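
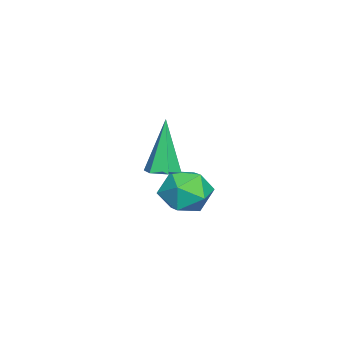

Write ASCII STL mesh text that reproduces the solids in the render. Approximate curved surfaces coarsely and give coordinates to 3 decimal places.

solid 
facet normal 0.080 0.925 0.371
outer loop
vertex -0.595 -3.018 -1.001
vertex -0.158 -3.415 -0.106
vertex 0.468 -3.138 -0.931
endloop
endfacet
facet normal 0.128 0.931 -0.341
outer loop
vertex -0.595 -3.018 -1.001
vertex 0.468 -3.138 -0.931
vertex -0.043 -3.4 -1.837
endloop
endfacet
facet normal -0.470 0.644 -0.604
outer loop
vertex -0.595 -3.018 -1.001
vertex -0.043 -3.4 -1.837
vertex -0.985 -3.838 -1.571
endloop
endfacet
facet normal -0.886 0.460 -0.055
outer loop
vertex -0.595 -3.018 -1.001
vertex -0.985 -3.838 -1.571
vertex -1.056 -3.847 -0.501
endloop
endfacet
facet normal -0.546 0.634 0.548
outer loop
vertex -0.595 -3.018 -1.001
vertex -1.056 -3.847 -0.501
vertex -0.158 -3.415 -0.106
endloop
endfacet
facet normal 0.675 0.514 -0.529
outer loop
vertex -0.043 -3.4 -1.837
vertex 0.468 -3.138 -0.931
vertex 0.736 -4.033 -1.459
endloop
endfacet
facet normal 0.598 0.504 0.623
outer loop
vertex 0.468 -3.138 -0.931
vertex -0.158 -3.415 -0.106
vertex 0.665 -4.042 -0.389
endloop
endfacet
facet normal -0.415 0.032 0.909
outer loop
vertex -0.158 -3.415 -0.106
vertex -1.056 -3.847 -0.501
vertex -0.277 -4.48 -0.123
endloop
endfacet
facet normal -0.966 -0.250 -0.066
outer loop
vertex -1.056 -3.847 -0.501
vertex -0.985 -3.838 -1.571
vertex -0.788 -4.742 -1.029
endloop
endfacet
facet normal -0.292 0.048 -0.955
outer loop
vertex -0.985 -3.838 -1.571
vertex -0.043 -3.4 -1.837
vertex -0.162 -4.465 -1.854
endloop
endfacet
facet normal 0.886 -0.460 0.055
outer loop
vertex 0.275 -4.862 -0.959
vertex 0.736 -4.033 -1.459
vertex 0.665 -4.042 -0.389
endloop
endfacet
facet normal 0.470 -0.644 0.604
outer loop
vertex 0.275 -4.862 -0.959
vertex 0.665 -4.042 -0.389
vertex -0.277 -4.48 -0.123
endloop
endfacet
facet normal -0.128 -0.931 0.341
outer loop
vertex 0.275 -4.862 -0.959
vertex -0.277 -4.48 -0.123
vertex -0.788 -4.742 -1.029
endloop
endfacet
facet normal -0.080 -0.925 -0.371
outer loop
vertex 0.275 -4.862 -0.959
vertex -0.788 -4.742 -1.029
vertex -0.162 -4.465 -1.854
endloop
endfacet
facet normal 0.546 -0.634 -0.548
outer loop
vertex 0.275 -4.862 -0.959
vertex -0.162 -4.465 -1.854
vertex 0.736 -4.033 -1.459
endloop
endfacet
facet normal 0.966 0.250 0.066
outer loop
vertex 0.665 -4.042 -0.389
vertex 0.736 -4.033 -1.459
vertex 0.468 -3.138 -0.931
endloop
endfacet
facet normal 0.292 -0.048 0.955
outer loop
vertex -0.277 -4.48 -0.123
vertex 0.665 -4.042 -0.389
vertex -0.158 -3.415 -0.106
endloop
endfacet
facet normal -0.675 -0.514 0.529
outer loop
vertex -0.788 -4.742 -1.029
vertex -0.277 -4.48 -0.123
vertex -1.056 -3.847 -0.501
endloop
endfacet
facet normal -0.598 -0.504 -0.623
outer loop
vertex -0.162 -4.465 -1.854
vertex -0.788 -4.742 -1.029
vertex -0.985 -3.838 -1.571
endloop
endfacet
facet normal 0.415 -0.032 -0.909
outer loop
vertex 0.736 -4.033 -1.459
vertex -0.162 -4.465 -1.854
vertex -0.043 -3.4 -1.837
endloop
endfacet
facet normal 0.291 0.019 -0.956
outer loop
vertex 3.667 -3.642 1.814
vertex 3.159 -3.959 1.653
vertex 3.148 -3.339 1.662
endloop
endfacet
facet normal 0.380 0.842 0.382
outer loop
vertex 3.667 -3.642 1.814
vertex 3.148 -3.339 1.662
vertex 2.521 -4.001 3.747
endloop
endfacet
facet normal 0.293 0.019 -0.956
outer loop
vertex 3.148 -3.339 1.662
vertex 3.159 -3.959 1.653
vertex 2.64 -3.657 1.5
endloop
endfacet
facet normal -0.550 0.829 0.098
outer loop
vertex 3.148 -3.339 1.662
vertex 2.64 -3.657 1.5
vertex 2.521 -4.001 3.747
endloop
endfacet
facet normal 0.292 0.018 -0.956
outer loop
vertex 2.64 -3.657 1.5
vertex 3.159 -3.959 1.653
vertex 2.652 -4.277 1.492
endloop
endfacet
facet normal -0.998 -0.019 -0.056
outer loop
vertex 2.64 -3.657 1.5
vertex 2.652 -4.277 1.492
vertex 2.521 -4.001 3.747
endloop
endfacet
facet normal 0.291 0.020 -0.956
outer loop
vertex 2.652 -4.277 1.492
vertex 3.159 -3.959 1.653
vertex 3.171 -4.579 1.644
endloop
endfacet
facet normal -0.518 -0.852 0.074
outer loop
vertex 2.652 -4.277 1.492
vertex 3.171 -4.579 1.644
vertex 2.521 -4.001 3.747
endloop
endfacet
facet normal 0.291 0.020 -0.957
outer loop
vertex 3.171 -4.579 1.644
vertex 3.159 -3.959 1.653
vertex 3.679 -4.261 1.805
endloop
endfacet
facet normal 0.411 -0.838 0.358
outer loop
vertex 3.171 -4.579 1.644
vertex 3.679 -4.261 1.805
vertex 2.521 -4.001 3.747
endloop
endfacet
facet normal 0.291 0.020 -0.957
outer loop
vertex 3.679 -4.261 1.805
vertex 3.159 -3.959 1.653
vertex 3.667 -3.642 1.814
endloop
endfacet
facet normal 0.859 0.009 0.511
outer loop
vertex 3.679 -4.261 1.805
vertex 3.667 -3.642 1.814
vertex 2.521 -4.001 3.747
endloop
endfacet

endsolid


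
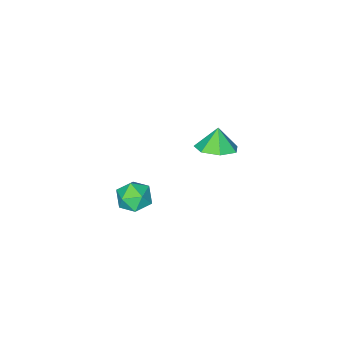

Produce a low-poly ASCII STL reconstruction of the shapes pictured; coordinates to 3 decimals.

solid 
facet normal -0.498 0.765 0.409
outer loop
vertex 3.409 2.962 -0.738
vertex 3.113 2.449 -0.14
vertex 3.838 2.858 -0.022
endloop
endfacet
facet normal 0.097 0.992 0.086
outer loop
vertex 3.409 2.962 -0.738
vertex 3.838 2.858 -0.022
vertex 4.246 2.882 -0.757
endloop
endfacet
facet normal 0.063 0.798 -0.600
outer loop
vertex 3.409 2.962 -0.738
vertex 4.246 2.882 -0.757
vertex 3.773 2.488 -1.33
endloop
endfacet
facet normal -0.553 0.450 -0.701
outer loop
vertex 3.409 2.962 -0.738
vertex 3.773 2.488 -1.33
vertex 3.072 2.22 -0.949
endloop
endfacet
facet normal -0.900 0.430 -0.076
outer loop
vertex 3.409 2.962 -0.738
vertex 3.072 2.22 -0.949
vertex 3.113 2.449 -0.14
endloop
endfacet
facet normal 0.651 0.656 0.383
outer loop
vertex 4.246 2.882 -0.757
vertex 3.838 2.858 -0.022
vertex 4.468 2.32 -0.171
endloop
endfacet
facet normal -0.310 0.288 0.906
outer loop
vertex 3.838 2.858 -0.022
vertex 3.113 2.449 -0.14
vertex 3.767 2.052 0.21
endloop
endfacet
facet normal -0.960 -0.254 0.120
outer loop
vertex 3.113 2.449 -0.14
vertex 3.072 2.22 -0.949
vertex 3.294 1.658 -0.363
endloop
endfacet
facet normal -0.399 -0.221 -0.890
outer loop
vertex 3.072 2.22 -0.949
vertex 3.773 2.488 -1.33
vertex 3.702 1.682 -1.098
endloop
endfacet
facet normal 0.596 0.341 -0.727
outer loop
vertex 3.773 2.488 -1.33
vertex 4.246 2.882 -0.757
vertex 4.427 2.091 -0.98
endloop
endfacet
facet normal 0.553 -0.450 0.701
outer loop
vertex 4.131 1.578 -0.382
vertex 4.468 2.32 -0.171
vertex 3.767 2.052 0.21
endloop
endfacet
facet normal -0.063 -0.798 0.600
outer loop
vertex 4.131 1.578 -0.382
vertex 3.767 2.052 0.21
vertex 3.294 1.658 -0.363
endloop
endfacet
facet normal -0.097 -0.992 -0.086
outer loop
vertex 4.131 1.578 -0.382
vertex 3.294 1.658 -0.363
vertex 3.702 1.682 -1.098
endloop
endfacet
facet normal 0.498 -0.765 -0.409
outer loop
vertex 4.131 1.578 -0.382
vertex 3.702 1.682 -1.098
vertex 4.427 2.091 -0.98
endloop
endfacet
facet normal 0.900 -0.430 0.076
outer loop
vertex 4.131 1.578 -0.382
vertex 4.427 2.091 -0.98
vertex 4.468 2.32 -0.171
endloop
endfacet
facet normal 0.399 0.221 0.890
outer loop
vertex 3.767 2.052 0.21
vertex 4.468 2.32 -0.171
vertex 3.838 2.858 -0.022
endloop
endfacet
facet normal -0.596 -0.341 0.727
outer loop
vertex 3.294 1.658 -0.363
vertex 3.767 2.052 0.21
vertex 3.113 2.449 -0.14
endloop
endfacet
facet normal -0.651 -0.656 -0.383
outer loop
vertex 3.702 1.682 -1.098
vertex 3.294 1.658 -0.363
vertex 3.072 2.22 -0.949
endloop
endfacet
facet normal 0.310 -0.288 -0.906
outer loop
vertex 4.427 2.091 -0.98
vertex 3.702 1.682 -1.098
vertex 3.773 2.488 -1.33
endloop
endfacet
facet normal 0.960 0.254 -0.120
outer loop
vertex 4.468 2.32 -0.171
vertex 4.427 2.091 -0.98
vertex 4.246 2.882 -0.757
endloop
endfacet
facet normal 0.332 0.264 -0.906
outer loop
vertex -1.2 2.105 -1.355
vertex -1.689 1.354 -1.753
vertex -1.998 2.271 -1.599
endloop
endfacet
facet normal -0.131 0.567 0.813
outer loop
vertex -1.2 2.105 -1.355
vertex -1.998 2.271 -1.599
vertex -2.051 1.066 -0.767
endloop
endfacet
facet normal 0.334 0.264 -0.905
outer loop
vertex -1.998 2.271 -1.599
vertex -1.689 1.354 -1.753
vertex -2.562 1.747 -1.96
endloop
endfacet
facet normal -0.730 0.410 0.547
outer loop
vertex -1.998 2.271 -1.599
vertex -2.562 1.747 -1.96
vertex -2.051 1.066 -0.767
endloop
endfacet
facet normal 0.333 0.264 -0.905
outer loop
vertex -2.562 1.747 -1.96
vertex -1.689 1.354 -1.753
vertex -2.469 0.927 -2.165
endloop
endfacet
facet normal -0.937 -0.181 0.298
outer loop
vertex -2.562 1.747 -1.96
vertex -2.469 0.927 -2.165
vertex -2.051 1.066 -0.767
endloop
endfacet
facet normal 0.333 0.265 -0.905
outer loop
vertex -2.469 0.927 -2.165
vertex -1.689 1.354 -1.753
vertex -1.788 0.429 -2.06
endloop
endfacet
facet normal -0.596 -0.762 0.254
outer loop
vertex -2.469 0.927 -2.165
vertex -1.788 0.429 -2.06
vertex -2.051 1.066 -0.767
endloop
endfacet
facet normal 0.332 0.265 -0.905
outer loop
vertex -1.788 0.429 -2.06
vertex -1.689 1.354 -1.753
vertex -1.032 0.627 -1.725
endloop
endfacet
facet normal 0.036 -0.894 0.447
outer loop
vertex -1.788 0.429 -2.06
vertex -1.032 0.627 -1.725
vertex -2.051 1.066 -0.767
endloop
endfacet
facet normal 0.332 0.265 -0.905
outer loop
vertex -1.032 0.627 -1.725
vertex -1.689 1.354 -1.753
vertex -0.771 1.373 -1.411
endloop
endfacet
facet normal 0.484 -0.478 0.733
outer loop
vertex -1.032 0.627 -1.725
vertex -0.771 1.373 -1.411
vertex -2.051 1.066 -0.767
endloop
endfacet
facet normal 0.332 0.264 -0.906
outer loop
vertex -0.771 1.373 -1.411
vertex -1.689 1.354 -1.753
vertex -1.2 2.105 -1.355
endloop
endfacet
facet normal 0.410 0.172 0.896
outer loop
vertex -0.771 1.373 -1.411
vertex -1.2 2.105 -1.355
vertex -2.051 1.066 -0.767
endloop
endfacet

endsolid


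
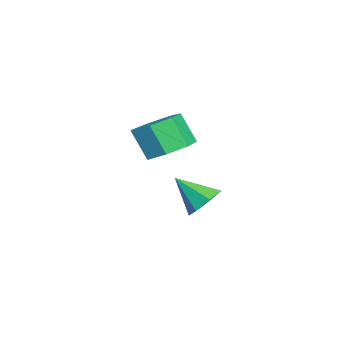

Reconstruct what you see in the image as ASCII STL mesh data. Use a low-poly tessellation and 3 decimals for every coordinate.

solid 
facet normal 0.285 0.432 -0.856
outer loop
vertex 2.048 1.564 2.837
vertex 1.014 1.653 2.538
vertex 1.617 2.356 3.093
endloop
endfacet
facet normal 0.841 0.316 0.439
outer loop
vertex 2.048 1.564 2.837
vertex 1.617 2.356 3.093
vertex 1.62 0.918 4.122
endloop
endfacet
facet normal 0.841 0.316 0.439
outer loop
vertex 1.62 0.918 4.122
vertex 1.617 2.356 3.093
vertex 1.189 1.71 4.377
endloop
endfacet
facet normal -0.285 -0.431 0.856
outer loop
vertex 1.62 0.918 4.122
vertex 1.189 1.71 4.377
vertex 0.586 1.007 3.822
endloop
endfacet
facet normal 0.286 0.431 -0.856
outer loop
vertex 1.617 2.356 3.093
vertex 1.014 1.653 2.538
vertex 0.732 2.619 2.93
endloop
endfacet
facet normal 0.165 0.858 0.487
outer loop
vertex 1.617 2.356 3.093
vertex 0.732 2.619 2.93
vertex 1.189 1.71 4.377
endloop
endfacet
facet normal 0.166 0.858 0.486
outer loop
vertex 1.189 1.71 4.377
vertex 0.732 2.619 2.93
vertex 0.305 1.973 4.215
endloop
endfacet
facet normal -0.285 -0.431 0.856
outer loop
vertex 1.189 1.71 4.377
vertex 0.305 1.973 4.215
vertex 0.586 1.007 3.822
endloop
endfacet
facet normal 0.286 0.431 -0.856
outer loop
vertex 0.732 2.619 2.93
vertex 1.014 1.653 2.538
vertex 0.06 2.155 2.472
endloop
endfacet
facet normal -0.635 0.754 0.168
outer loop
vertex 0.732 2.619 2.93
vertex 0.06 2.155 2.472
vertex 0.305 1.973 4.215
endloop
endfacet
facet normal -0.635 0.754 0.168
outer loop
vertex 0.305 1.973 4.215
vertex 0.06 2.155 2.472
vertex -0.368 1.508 3.757
endloop
endfacet
facet normal -0.285 -0.431 0.856
outer loop
vertex 0.305 1.973 4.215
vertex -0.368 1.508 3.757
vertex 0.586 1.007 3.822
endloop
endfacet
facet normal 0.285 0.430 -0.857
outer loop
vertex 0.06 2.155 2.472
vertex 1.014 1.653 2.538
vertex 0.105 1.312 2.064
endloop
endfacet
facet normal -0.957 0.083 -0.277
outer loop
vertex 0.06 2.155 2.472
vertex 0.105 1.312 2.064
vertex -0.368 1.508 3.757
endloop
endfacet
facet normal -0.957 0.082 -0.277
outer loop
vertex -0.368 1.508 3.757
vertex 0.105 1.312 2.064
vertex -0.322 0.666 3.348
endloop
endfacet
facet normal -0.285 -0.431 0.856
outer loop
vertex -0.368 1.508 3.757
vertex -0.322 0.666 3.348
vertex 0.586 1.007 3.822
endloop
endfacet
facet normal 0.285 0.431 -0.856
outer loop
vertex 0.105 1.312 2.064
vertex 1.014 1.653 2.538
vertex 0.835 0.727 2.012
endloop
endfacet
facet normal -0.559 -0.651 -0.513
outer loop
vertex 0.105 1.312 2.064
vertex 0.835 0.727 2.012
vertex -0.322 0.666 3.348
endloop
endfacet
facet normal -0.559 -0.650 -0.514
outer loop
vertex -0.322 0.666 3.348
vertex 0.835 0.727 2.012
vertex 0.407 0.08 3.296
endloop
endfacet
facet normal -0.285 -0.431 0.856
outer loop
vertex -0.322 0.666 3.348
vertex 0.407 0.08 3.296
vertex 0.586 1.007 3.822
endloop
endfacet
facet normal 0.285 0.431 -0.856
outer loop
vertex 0.835 0.727 2.012
vertex 1.014 1.653 2.538
vertex 1.7 0.839 2.356
endloop
endfacet
facet normal 0.260 -0.894 -0.364
outer loop
vertex 0.835 0.727 2.012
vertex 1.7 0.839 2.356
vertex 0.407 0.08 3.296
endloop
endfacet
facet normal 0.261 -0.894 -0.363
outer loop
vertex 0.407 0.08 3.296
vertex 1.7 0.839 2.356
vertex 1.272 0.192 3.641
endloop
endfacet
facet normal -0.286 -0.431 0.856
outer loop
vertex 0.407 0.08 3.296
vertex 1.272 0.192 3.641
vertex 0.586 1.007 3.822
endloop
endfacet
facet normal 0.285 0.431 -0.856
outer loop
vertex 1.7 0.839 2.356
vertex 1.014 1.653 2.538
vertex 2.048 1.564 2.837
endloop
endfacet
facet normal 0.884 -0.464 0.061
outer loop
vertex 1.7 0.839 2.356
vertex 2.048 1.564 2.837
vertex 1.272 0.192 3.641
endloop
endfacet
facet normal 0.884 -0.464 0.061
outer loop
vertex 1.272 0.192 3.641
vertex 2.048 1.564 2.837
vertex 1.62 0.918 4.122
endloop
endfacet
facet normal -0.285 -0.430 0.856
outer loop
vertex 1.272 0.192 3.641
vertex 1.62 0.918 4.122
vertex 0.586 1.007 3.822
endloop
endfacet
facet normal 0.239 0.720 -0.651
outer loop
vertex -0.454 2.533 -1.459
vertex -1.323 2.863 -1.413
vertex -0.588 3.091 -0.891
endloop
endfacet
facet normal 0.757 -0.368 0.540
outer loop
vertex -0.454 2.533 -1.459
vertex -0.588 3.091 -0.891
vertex -1.737 1.617 -0.287
endloop
endfacet
facet normal 0.239 0.720 -0.651
outer loop
vertex -0.588 3.091 -0.891
vertex -1.323 2.863 -1.413
vertex -1.275 3.477 -0.716
endloop
endfacet
facet normal 0.317 0.138 0.939
outer loop
vertex -0.588 3.091 -0.891
vertex -1.275 3.477 -0.716
vertex -1.737 1.617 -0.287
endloop
endfacet
facet normal 0.239 0.720 -0.651
outer loop
vertex -1.275 3.477 -0.716
vertex -1.323 2.863 -1.413
vertex -1.998 3.401 -1.066
endloop
endfacet
facet normal -0.441 0.304 0.844
outer loop
vertex -1.275 3.477 -0.716
vertex -1.998 3.401 -1.066
vertex -1.737 1.617 -0.287
endloop
endfacet
facet normal 0.240 0.721 -0.651
outer loop
vertex -1.998 3.401 -1.066
vertex -1.323 2.863 -1.413
vertex -2.213 2.92 -1.678
endloop
endfacet
facet normal -0.945 0.005 0.328
outer loop
vertex -1.998 3.401 -1.066
vertex -2.213 2.92 -1.678
vertex -1.737 1.617 -0.287
endloop
endfacet
facet normal 0.240 0.720 -0.651
outer loop
vertex -2.213 2.92 -1.678
vertex -1.323 2.863 -1.413
vertex -1.757 2.396 -2.09
endloop
endfacet
facet normal -0.815 -0.535 -0.222
outer loop
vertex -2.213 2.92 -1.678
vertex -1.757 2.396 -2.09
vertex -1.737 1.617 -0.287
endloop
endfacet
facet normal 0.240 0.720 -0.651
outer loop
vertex -1.757 2.396 -2.09
vertex -1.323 2.863 -1.413
vertex -0.975 2.224 -1.992
endloop
endfacet
facet normal -0.151 -0.908 -0.391
outer loop
vertex -1.757 2.396 -2.09
vertex -0.975 2.224 -1.992
vertex -1.737 1.617 -0.287
endloop
endfacet
facet normal 0.239 0.720 -0.651
outer loop
vertex -0.975 2.224 -1.992
vertex -1.323 2.863 -1.413
vertex -0.454 2.533 -1.459
endloop
endfacet
facet normal 0.548 -0.835 -0.052
outer loop
vertex -0.975 2.224 -1.992
vertex -0.454 2.533 -1.459
vertex -1.737 1.617 -0.287
endloop
endfacet

endsolid


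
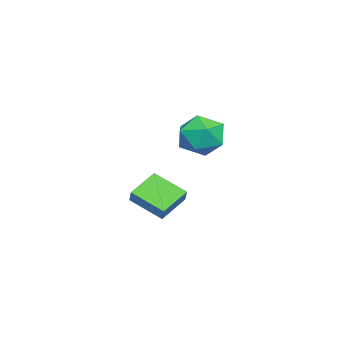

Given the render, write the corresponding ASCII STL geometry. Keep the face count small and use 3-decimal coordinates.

solid 
facet normal -0.632 -0.243 -0.736
outer loop
vertex -2.335 -3.352 -2.86
vertex -1.98 -1.908 -3.641
vertex -1.223 -4.021 -3.593
endloop
endfacet
facet normal -0.211 -0.860 0.464
outer loop
vertex -0.68 -3.812 -2.959
vertex -2.335 -3.352 -2.86
vertex -1.223 -4.021 -3.593
endloop
endfacet
facet normal -0.631 -0.243 -0.737
outer loop
vertex -1.223 -4.021 -3.593
vertex -1.98 -1.908 -3.641
vertex -0.868 -2.576 -4.373
endloop
endfacet
facet normal 0.746 -0.449 -0.491
outer loop
vertex -0.868 -2.576 -4.373
vertex -0.68 -3.812 -2.959
vertex -1.223 -4.021 -3.593
endloop
endfacet
facet normal -0.746 0.449 0.491
outer loop
vertex -2.335 -3.352 -2.86
vertex -1.437 -1.699 -3.007
vertex -1.98 -1.908 -3.641
endloop
endfacet
facet normal -0.211 -0.860 0.464
outer loop
vertex -1.792 -3.144 -2.227
vertex -2.335 -3.352 -2.86
vertex -0.68 -3.812 -2.959
endloop
endfacet
facet normal -0.746 0.449 0.492
outer loop
vertex -1.792 -3.144 -2.227
vertex -1.437 -1.699 -3.007
vertex -2.335 -3.352 -2.86
endloop
endfacet
facet normal 0.211 0.860 -0.464
outer loop
vertex -1.98 -1.908 -3.641
vertex -1.437 -1.699 -3.007
vertex -0.868 -2.576 -4.373
endloop
endfacet
facet normal 0.746 -0.449 -0.492
outer loop
vertex -0.325 -2.368 -3.74
vertex -0.68 -3.812 -2.959
vertex -0.868 -2.576 -4.373
endloop
endfacet
facet normal 0.212 0.860 -0.464
outer loop
vertex -0.868 -2.576 -4.373
vertex -1.437 -1.699 -3.007
vertex -0.325 -2.368 -3.74
endloop
endfacet
facet normal 0.631 0.243 0.737
outer loop
vertex -0.325 -2.368 -3.74
vertex -1.792 -3.144 -2.227
vertex -0.68 -3.812 -2.959
endloop
endfacet
facet normal 0.631 0.242 0.737
outer loop
vertex -1.437 -1.699 -3.007
vertex -1.792 -3.144 -2.227
vertex -0.325 -2.368 -3.74
endloop
endfacet
facet normal 0.175 0.413 0.894
outer loop
vertex 1.316 0.378 1.736
vertex 1.487 -0.595 2.152
vertex 2.303 -0.039 1.735
endloop
endfacet
facet normal 0.362 0.857 0.368
outer loop
vertex 1.316 0.378 1.736
vertex 2.303 -0.039 1.735
vertex 1.942 0.484 0.872
endloop
endfacet
facet normal -0.215 0.976 -0.036
outer loop
vertex 1.316 0.378 1.736
vertex 1.942 0.484 0.872
vertex 0.902 0.251 0.755
endloop
endfacet
facet normal -0.758 0.606 0.241
outer loop
vertex 1.316 0.378 1.736
vertex 0.902 0.251 0.755
vertex 0.62 -0.416 1.546
endloop
endfacet
facet normal -0.517 0.258 0.816
outer loop
vertex 1.316 0.378 1.736
vertex 0.62 -0.416 1.546
vertex 1.487 -0.595 2.152
endloop
endfacet
facet normal 0.849 0.527 -0.036
outer loop
vertex 1.942 0.484 0.872
vertex 2.303 -0.039 1.735
vertex 2.5 -0.424 0.754
endloop
endfacet
facet normal 0.547 -0.191 0.815
outer loop
vertex 2.303 -0.039 1.735
vertex 1.487 -0.595 2.152
vertex 2.218 -1.091 1.545
endloop
endfacet
facet normal -0.573 -0.442 0.690
outer loop
vertex 1.487 -0.595 2.152
vertex 0.62 -0.416 1.546
vertex 1.178 -1.324 1.428
endloop
endfacet
facet normal -0.963 0.121 -0.241
outer loop
vertex 0.62 -0.416 1.546
vertex 0.902 0.251 0.755
vertex 0.817 -0.801 0.565
endloop
endfacet
facet normal -0.084 0.720 -0.689
outer loop
vertex 0.902 0.251 0.755
vertex 1.942 0.484 0.872
vertex 1.633 -0.245 0.148
endloop
endfacet
facet normal 0.758 -0.606 -0.241
outer loop
vertex 1.804 -1.218 0.564
vertex 2.5 -0.424 0.754
vertex 2.218 -1.091 1.545
endloop
endfacet
facet normal 0.215 -0.976 0.036
outer loop
vertex 1.804 -1.218 0.564
vertex 2.218 -1.091 1.545
vertex 1.178 -1.324 1.428
endloop
endfacet
facet normal -0.362 -0.857 -0.368
outer loop
vertex 1.804 -1.218 0.564
vertex 1.178 -1.324 1.428
vertex 0.817 -0.801 0.565
endloop
endfacet
facet normal -0.175 -0.413 -0.894
outer loop
vertex 1.804 -1.218 0.564
vertex 0.817 -0.801 0.565
vertex 1.633 -0.245 0.148
endloop
endfacet
facet normal 0.517 -0.258 -0.816
outer loop
vertex 1.804 -1.218 0.564
vertex 1.633 -0.245 0.148
vertex 2.5 -0.424 0.754
endloop
endfacet
facet normal 0.963 -0.121 0.241
outer loop
vertex 2.218 -1.091 1.545
vertex 2.5 -0.424 0.754
vertex 2.303 -0.039 1.735
endloop
endfacet
facet normal 0.084 -0.720 0.689
outer loop
vertex 1.178 -1.324 1.428
vertex 2.218 -1.091 1.545
vertex 1.487 -0.595 2.152
endloop
endfacet
facet normal -0.849 -0.527 0.036
outer loop
vertex 0.817 -0.801 0.565
vertex 1.178 -1.324 1.428
vertex 0.62 -0.416 1.546
endloop
endfacet
facet normal -0.547 0.191 -0.815
outer loop
vertex 1.633 -0.245 0.148
vertex 0.817 -0.801 0.565
vertex 0.902 0.251 0.755
endloop
endfacet
facet normal 0.573 0.442 -0.690
outer loop
vertex 2.5 -0.424 0.754
vertex 1.633 -0.245 0.148
vertex 1.942 0.484 0.872
endloop
endfacet

endsolid


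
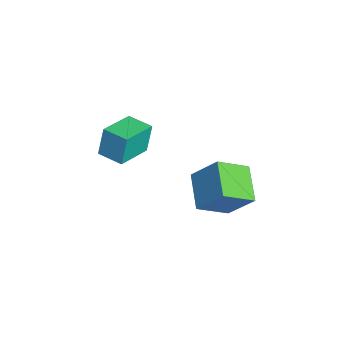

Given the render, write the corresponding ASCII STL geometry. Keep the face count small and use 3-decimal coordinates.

solid 
facet normal -0.911 0.087 0.404
outer loop
vertex 2.592 1.508 0.038
vertex 2.334 2.944 -0.854
vertex 1.907 0.554 -1.299
endloop
endfacet
facet normal 0.151 -0.840 0.522
outer loop
vertex 3.546 0.396 -2.026
vertex 2.592 1.508 0.038
vertex 1.907 0.554 -1.299
endloop
endfacet
facet normal -0.911 0.087 0.404
outer loop
vertex 1.907 0.554 -1.299
vertex 2.334 2.944 -0.854
vertex 1.649 1.99 -2.191
endloop
endfacet
facet normal -0.385 -0.536 -0.751
outer loop
vertex 1.649 1.99 -2.191
vertex 3.546 0.396 -2.026
vertex 1.907 0.554 -1.299
endloop
endfacet
facet normal 0.385 0.536 0.751
outer loop
vertex 2.592 1.508 0.038
vertex 3.973 2.786 -1.581
vertex 2.334 2.944 -0.854
endloop
endfacet
facet normal 0.151 -0.840 0.522
outer loop
vertex 4.231 1.35 -0.689
vertex 2.592 1.508 0.038
vertex 3.546 0.396 -2.026
endloop
endfacet
facet normal 0.385 0.536 0.751
outer loop
vertex 4.231 1.35 -0.689
vertex 3.973 2.786 -1.581
vertex 2.592 1.508 0.038
endloop
endfacet
facet normal -0.151 0.840 -0.522
outer loop
vertex 2.334 2.944 -0.854
vertex 3.973 2.786 -1.581
vertex 1.649 1.99 -2.191
endloop
endfacet
facet normal -0.385 -0.536 -0.751
outer loop
vertex 3.288 1.832 -2.918
vertex 3.546 0.396 -2.026
vertex 1.649 1.99 -2.191
endloop
endfacet
facet normal -0.151 0.840 -0.522
outer loop
vertex 1.649 1.99 -2.191
vertex 3.973 2.786 -1.581
vertex 3.288 1.832 -2.918
endloop
endfacet
facet normal 0.911 -0.087 -0.404
outer loop
vertex 3.288 1.832 -2.918
vertex 4.231 1.35 -0.689
vertex 3.546 0.396 -2.026
endloop
endfacet
facet normal 0.911 -0.087 -0.404
outer loop
vertex 3.973 2.786 -1.581
vertex 4.231 1.35 -0.689
vertex 3.288 1.832 -2.918
endloop
endfacet
facet normal -0.647 0.727 -0.232
outer loop
vertex 2.261 -2.1 3.512
vertex 3.133 -1.337 3.47
vertex 2.435 -2.373 2.171
endloop
endfacet
facet normal -0.752 -0.658 0.036
outer loop
vertex 3.547 -3.623 2.57
vertex 2.261 -2.1 3.512
vertex 2.435 -2.373 2.171
endloop
endfacet
facet normal -0.646 0.727 -0.232
outer loop
vertex 2.435 -2.373 2.171
vertex 3.133 -1.337 3.47
vertex 3.308 -1.61 2.129
endloop
endfacet
facet normal 0.126 -0.198 -0.972
outer loop
vertex 3.308 -1.61 2.129
vertex 3.547 -3.623 2.57
vertex 2.435 -2.373 2.171
endloop
endfacet
facet normal -0.126 0.198 0.972
outer loop
vertex 2.261 -2.1 3.512
vertex 4.245 -2.587 3.869
vertex 3.133 -1.337 3.47
endloop
endfacet
facet normal -0.753 -0.658 0.036
outer loop
vertex 3.372 -3.35 3.911
vertex 2.261 -2.1 3.512
vertex 3.547 -3.623 2.57
endloop
endfacet
facet normal -0.126 0.198 0.972
outer loop
vertex 3.372 -3.35 3.911
vertex 4.245 -2.587 3.869
vertex 2.261 -2.1 3.512
endloop
endfacet
facet normal 0.752 0.658 -0.036
outer loop
vertex 3.133 -1.337 3.47
vertex 4.245 -2.587 3.869
vertex 3.308 -1.61 2.129
endloop
endfacet
facet normal 0.126 -0.198 -0.972
outer loop
vertex 4.419 -2.86 2.528
vertex 3.547 -3.623 2.57
vertex 3.308 -1.61 2.129
endloop
endfacet
facet normal 0.753 0.657 -0.036
outer loop
vertex 3.308 -1.61 2.129
vertex 4.245 -2.587 3.869
vertex 4.419 -2.86 2.528
endloop
endfacet
facet normal 0.647 -0.726 0.232
outer loop
vertex 4.419 -2.86 2.528
vertex 3.372 -3.35 3.911
vertex 3.547 -3.623 2.57
endloop
endfacet
facet normal 0.646 -0.727 0.232
outer loop
vertex 4.245 -2.587 3.869
vertex 3.372 -3.35 3.911
vertex 4.419 -2.86 2.528
endloop
endfacet

endsolid


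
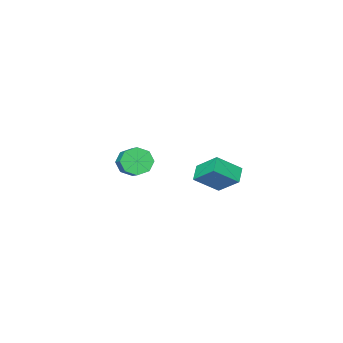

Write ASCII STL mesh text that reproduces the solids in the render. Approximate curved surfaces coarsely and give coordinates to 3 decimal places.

solid 
facet normal -0.677 -0.557 0.481
outer loop
vertex -0.246 3.778 1.572
vertex -1.622 4.475 0.445
vertex 0.057 2.301 0.288
endloop
endfacet
facet normal 0.721 -0.365 0.590
outer loop
vertex 0.862 2.965 -0.285
vertex -0.246 3.778 1.572
vertex 0.057 2.301 0.288
endloop
endfacet
facet normal -0.677 -0.557 0.481
outer loop
vertex 0.057 2.301 0.288
vertex -1.622 4.475 0.445
vertex -1.319 2.999 -0.839
endloop
endfacet
facet normal 0.153 -0.745 -0.649
outer loop
vertex -1.319 2.999 -0.839
vertex 0.862 2.965 -0.285
vertex 0.057 2.301 0.288
endloop
endfacet
facet normal -0.153 0.746 0.648
outer loop
vertex -0.246 3.778 1.572
vertex -0.817 5.139 -0.128
vertex -1.622 4.475 0.445
endloop
endfacet
facet normal 0.720 -0.365 0.590
outer loop
vertex 0.559 4.441 0.999
vertex -0.246 3.778 1.572
vertex 0.862 2.965 -0.285
endloop
endfacet
facet normal -0.153 0.746 0.648
outer loop
vertex 0.559 4.441 0.999
vertex -0.817 5.139 -0.128
vertex -0.246 3.778 1.572
endloop
endfacet
facet normal -0.721 0.365 -0.590
outer loop
vertex -1.622 4.475 0.445
vertex -0.817 5.139 -0.128
vertex -1.319 2.999 -0.839
endloop
endfacet
facet normal 0.153 -0.746 -0.648
outer loop
vertex -0.514 3.662 -1.412
vertex 0.862 2.965 -0.285
vertex -1.319 2.999 -0.839
endloop
endfacet
facet normal -0.720 0.365 -0.590
outer loop
vertex -1.319 2.999 -0.839
vertex -0.817 5.139 -0.128
vertex -0.514 3.662 -1.412
endloop
endfacet
facet normal 0.677 0.557 -0.481
outer loop
vertex -0.514 3.662 -1.412
vertex 0.559 4.441 0.999
vertex 0.862 2.965 -0.285
endloop
endfacet
facet normal 0.677 0.557 -0.481
outer loop
vertex -0.817 5.139 -0.128
vertex 0.559 4.441 0.999
vertex -0.514 3.662 -1.412
endloop
endfacet
facet normal -0.353 -0.781 -0.515
outer loop
vertex 0.698 -4.311 -2.912
vertex -0.218 -4.274 -2.341
vertex 0.128 -3.824 -3.26
endloop
endfacet
facet normal 0.632 0.206 -0.747
outer loop
vertex 0.698 -4.311 -2.912
vertex 0.128 -3.824 -3.26
vertex 1.234 -3.124 -2.13
endloop
endfacet
facet normal 0.632 0.206 -0.747
outer loop
vertex 1.234 -3.124 -2.13
vertex 0.128 -3.824 -3.26
vertex 0.664 -2.637 -2.478
endloop
endfacet
facet normal 0.353 0.781 0.515
outer loop
vertex 1.234 -3.124 -2.13
vertex 0.664 -2.637 -2.478
vertex 0.318 -3.086 -1.559
endloop
endfacet
facet normal -0.352 -0.781 -0.515
outer loop
vertex 0.128 -3.824 -3.26
vertex -0.218 -4.274 -2.341
vertex -0.645 -3.601 -3.07
endloop
endfacet
facet normal -0.041 0.562 -0.826
outer loop
vertex 0.128 -3.824 -3.26
vertex -0.645 -3.601 -3.07
vertex 0.664 -2.637 -2.478
endloop
endfacet
facet normal -0.041 0.563 -0.826
outer loop
vertex 0.664 -2.637 -2.478
vertex -0.645 -3.601 -3.07
vertex -0.108 -2.413 -2.287
endloop
endfacet
facet normal 0.354 0.781 0.515
outer loop
vertex 0.664 -2.637 -2.478
vertex -0.108 -2.413 -2.287
vertex 0.318 -3.086 -1.559
endloop
endfacet
facet normal -0.353 -0.781 -0.515
outer loop
vertex -0.645 -3.601 -3.07
vertex -0.218 -4.274 -2.341
vertex -1.168 -3.771 -2.453
endloop
endfacet
facet normal -0.689 0.589 -0.422
outer loop
vertex -0.645 -3.601 -3.07
vertex -1.168 -3.771 -2.453
vertex -0.108 -2.413 -2.287
endloop
endfacet
facet normal -0.689 0.590 -0.421
outer loop
vertex -0.108 -2.413 -2.287
vertex -1.168 -3.771 -2.453
vertex -0.631 -2.584 -1.67
endloop
endfacet
facet normal 0.353 0.781 0.515
outer loop
vertex -0.108 -2.413 -2.287
vertex -0.631 -2.584 -1.67
vertex 0.318 -3.086 -1.559
endloop
endfacet
facet normal -0.353 -0.781 -0.514
outer loop
vertex -1.168 -3.771 -2.453
vertex -0.218 -4.274 -2.341
vertex -1.134 -4.236 -1.77
endloop
endfacet
facet normal -0.935 0.271 0.231
outer loop
vertex -1.168 -3.771 -2.453
vertex -1.134 -4.236 -1.77
vertex -0.631 -2.584 -1.67
endloop
endfacet
facet normal -0.935 0.271 0.230
outer loop
vertex -0.631 -2.584 -1.67
vertex -1.134 -4.236 -1.77
vertex -0.598 -3.049 -0.988
endloop
endfacet
facet normal 0.353 0.781 0.515
outer loop
vertex -0.631 -2.584 -1.67
vertex -0.598 -3.049 -0.988
vertex 0.318 -3.086 -1.559
endloop
endfacet
facet normal -0.353 -0.781 -0.515
outer loop
vertex -1.134 -4.236 -1.77
vertex -0.218 -4.274 -2.341
vertex -0.564 -4.723 -1.422
endloop
endfacet
facet normal -0.632 -0.206 0.747
outer loop
vertex -1.134 -4.236 -1.77
vertex -0.564 -4.723 -1.422
vertex -0.598 -3.049 -0.988
endloop
endfacet
facet normal -0.632 -0.206 0.747
outer loop
vertex -0.598 -3.049 -0.988
vertex -0.564 -4.723 -1.422
vertex -0.028 -3.536 -0.64
endloop
endfacet
facet normal 0.353 0.781 0.515
outer loop
vertex -0.598 -3.049 -0.988
vertex -0.028 -3.536 -0.64
vertex 0.318 -3.086 -1.559
endloop
endfacet
facet normal -0.354 -0.781 -0.515
outer loop
vertex -0.564 -4.723 -1.422
vertex -0.218 -4.274 -2.341
vertex 0.208 -4.947 -1.613
endloop
endfacet
facet normal 0.041 -0.563 0.826
outer loop
vertex -0.564 -4.723 -1.422
vertex 0.208 -4.947 -1.613
vertex -0.028 -3.536 -0.64
endloop
endfacet
facet normal 0.041 -0.563 0.826
outer loop
vertex -0.028 -3.536 -0.64
vertex 0.208 -4.947 -1.613
vertex 0.745 -3.759 -0.83
endloop
endfacet
facet normal 0.352 0.781 0.515
outer loop
vertex -0.028 -3.536 -0.64
vertex 0.745 -3.759 -0.83
vertex 0.318 -3.086 -1.559
endloop
endfacet
facet normal -0.353 -0.781 -0.515
outer loop
vertex 0.208 -4.947 -1.613
vertex -0.218 -4.274 -2.341
vertex 0.731 -4.776 -2.23
endloop
endfacet
facet normal 0.690 -0.589 0.421
outer loop
vertex 0.208 -4.947 -1.613
vertex 0.731 -4.776 -2.23
vertex 0.745 -3.759 -0.83
endloop
endfacet
facet normal 0.689 -0.590 0.421
outer loop
vertex 0.745 -3.759 -0.83
vertex 0.731 -4.776 -2.23
vertex 1.268 -3.589 -1.447
endloop
endfacet
facet normal 0.353 0.781 0.515
outer loop
vertex 0.745 -3.759 -0.83
vertex 1.268 -3.589 -1.447
vertex 0.318 -3.086 -1.559
endloop
endfacet
facet normal -0.353 -0.781 -0.515
outer loop
vertex 0.731 -4.776 -2.23
vertex -0.218 -4.274 -2.341
vertex 0.698 -4.311 -2.912
endloop
endfacet
facet normal 0.935 -0.271 -0.230
outer loop
vertex 0.731 -4.776 -2.23
vertex 0.698 -4.311 -2.912
vertex 1.268 -3.589 -1.447
endloop
endfacet
facet normal 0.935 -0.270 -0.231
outer loop
vertex 1.268 -3.589 -1.447
vertex 0.698 -4.311 -2.912
vertex 1.234 -3.124 -2.13
endloop
endfacet
facet normal 0.353 0.781 0.514
outer loop
vertex 1.268 -3.589 -1.447
vertex 1.234 -3.124 -2.13
vertex 0.318 -3.086 -1.559
endloop
endfacet

endsolid


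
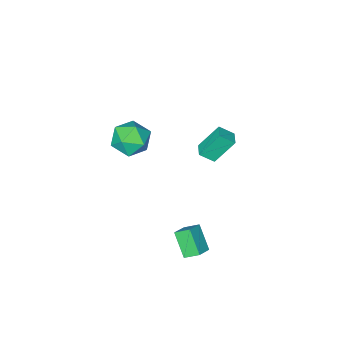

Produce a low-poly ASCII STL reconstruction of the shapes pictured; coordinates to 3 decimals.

solid 
facet normal -0.847 -0.302 -0.437
outer loop
vertex -1.577 1.777 -2.519
vertex -1.366 2.929 -3.723
vertex -1.04 1.088 -3.084
endloop
endfacet
facet normal -0.125 -0.686 0.717
outer loop
vertex -0.134 1.411 -2.617
vertex -1.577 1.777 -2.519
vertex -1.04 1.088 -3.084
endloop
endfacet
facet normal -0.848 -0.302 -0.436
outer loop
vertex -1.04 1.088 -3.084
vertex -1.366 2.929 -3.723
vertex -0.83 2.24 -4.288
endloop
endfacet
facet normal 0.516 -0.662 -0.543
outer loop
vertex -0.83 2.24 -4.288
vertex -0.134 1.411 -2.617
vertex -1.04 1.088 -3.084
endloop
endfacet
facet normal -0.516 0.662 0.543
outer loop
vertex -1.577 1.777 -2.519
vertex -0.46 3.252 -3.256
vertex -1.366 2.929 -3.723
endloop
endfacet
facet normal -0.125 -0.686 0.717
outer loop
vertex -0.67 2.1 -2.052
vertex -1.577 1.777 -2.519
vertex -0.134 1.411 -2.617
endloop
endfacet
facet normal -0.516 0.662 0.544
outer loop
vertex -0.67 2.1 -2.052
vertex -0.46 3.252 -3.256
vertex -1.577 1.777 -2.519
endloop
endfacet
facet normal 0.125 0.686 -0.717
outer loop
vertex -1.366 2.929 -3.723
vertex -0.46 3.252 -3.256
vertex -0.83 2.24 -4.288
endloop
endfacet
facet normal 0.516 -0.662 -0.543
outer loop
vertex 0.077 2.563 -3.821
vertex -0.134 1.411 -2.617
vertex -0.83 2.24 -4.288
endloop
endfacet
facet normal 0.125 0.686 -0.717
outer loop
vertex -0.83 2.24 -4.288
vertex -0.46 3.252 -3.256
vertex 0.077 2.563 -3.821
endloop
endfacet
facet normal 0.848 0.301 0.437
outer loop
vertex 0.077 2.563 -3.821
vertex -0.67 2.1 -2.052
vertex -0.134 1.411 -2.617
endloop
endfacet
facet normal 0.847 0.302 0.437
outer loop
vertex -0.46 3.252 -3.256
vertex -0.67 2.1 -2.052
vertex 0.077 2.563 -3.821
endloop
endfacet
facet normal -0.470 0.610 0.639
outer loop
vertex -2.167 -3.446 1.318
vertex -1.269 -3.656 2.179
vertex -1.147 -2.704 1.36
endloop
endfacet
facet normal -0.587 0.809 -0.037
outer loop
vertex -2.167 -3.446 1.318
vertex -1.147 -2.704 1.36
vertex -1.604 -3.086 0.248
endloop
endfacet
facet normal -0.888 0.261 -0.379
outer loop
vertex -2.167 -3.446 1.318
vertex -1.604 -3.086 0.248
vertex -2.009 -4.274 0.379
endloop
endfacet
facet normal -0.957 -0.278 0.085
outer loop
vertex -2.167 -3.446 1.318
vertex -2.009 -4.274 0.379
vertex -1.801 -4.626 1.573
endloop
endfacet
facet normal -0.698 -0.062 0.713
outer loop
vertex -2.167 -3.446 1.318
vertex -1.801 -4.626 1.573
vertex -1.269 -3.656 2.179
endloop
endfacet
facet normal 0.045 0.939 -0.341
outer loop
vertex -1.604 -3.086 0.248
vertex -1.147 -2.704 1.36
vertex -0.359 -3.074 0.447
endloop
endfacet
facet normal 0.235 0.616 0.752
outer loop
vertex -1.147 -2.704 1.36
vertex -1.269 -3.656 2.179
vertex -0.151 -3.426 1.641
endloop
endfacet
facet normal -0.135 -0.471 0.872
outer loop
vertex -1.269 -3.656 2.179
vertex -1.801 -4.626 1.573
vertex -0.556 -4.614 1.772
endloop
endfacet
facet normal -0.553 -0.820 -0.145
outer loop
vertex -1.801 -4.626 1.573
vertex -2.009 -4.274 0.379
vertex -1.013 -4.996 0.66
endloop
endfacet
facet normal -0.442 0.052 -0.896
outer loop
vertex -2.009 -4.274 0.379
vertex -1.604 -3.086 0.248
vertex -0.891 -4.044 -0.159
endloop
endfacet
facet normal 0.957 0.278 -0.085
outer loop
vertex 0.007 -4.254 0.702
vertex -0.359 -3.074 0.447
vertex -0.151 -3.426 1.641
endloop
endfacet
facet normal 0.888 -0.261 0.379
outer loop
vertex 0.007 -4.254 0.702
vertex -0.151 -3.426 1.641
vertex -0.556 -4.614 1.772
endloop
endfacet
facet normal 0.587 -0.809 0.037
outer loop
vertex 0.007 -4.254 0.702
vertex -0.556 -4.614 1.772
vertex -1.013 -4.996 0.66
endloop
endfacet
facet normal 0.470 -0.610 -0.639
outer loop
vertex 0.007 -4.254 0.702
vertex -1.013 -4.996 0.66
vertex -0.891 -4.044 -0.159
endloop
endfacet
facet normal 0.698 0.062 -0.713
outer loop
vertex 0.007 -4.254 0.702
vertex -0.891 -4.044 -0.159
vertex -0.359 -3.074 0.447
endloop
endfacet
facet normal 0.553 0.820 0.145
outer loop
vertex -0.151 -3.426 1.641
vertex -0.359 -3.074 0.447
vertex -1.147 -2.704 1.36
endloop
endfacet
facet normal 0.442 -0.052 0.896
outer loop
vertex -0.556 -4.614 1.772
vertex -0.151 -3.426 1.641
vertex -1.269 -3.656 2.179
endloop
endfacet
facet normal -0.045 -0.939 0.341
outer loop
vertex -1.013 -4.996 0.66
vertex -0.556 -4.614 1.772
vertex -1.801 -4.626 1.573
endloop
endfacet
facet normal -0.235 -0.616 -0.752
outer loop
vertex -0.891 -4.044 -0.159
vertex -1.013 -4.996 0.66
vertex -2.009 -4.274 0.379
endloop
endfacet
facet normal 0.135 0.471 -0.872
outer loop
vertex -0.359 -3.074 0.447
vertex -0.891 -4.044 -0.159
vertex -1.604 -3.086 0.248
endloop
endfacet
facet normal -0.532 0.266 0.804
outer loop
vertex -3.383 1.058 4.836
vertex -2.887 1.767 4.93
vertex -4.028 1.589 4.234
endloop
endfacet
facet normal -0.570 -0.815 -0.108
outer loop
vertex -3.033 1.093 2.73
vertex -3.383 1.058 4.836
vertex -4.028 1.589 4.234
endloop
endfacet
facet normal -0.532 0.265 0.804
outer loop
vertex -4.028 1.589 4.234
vertex -2.887 1.767 4.93
vertex -3.533 2.298 4.328
endloop
endfacet
facet normal -0.627 0.515 -0.585
outer loop
vertex -3.533 2.298 4.328
vertex -3.033 1.093 2.73
vertex -4.028 1.589 4.234
endloop
endfacet
facet normal 0.626 -0.516 0.584
outer loop
vertex -3.383 1.058 4.836
vertex -1.892 1.271 3.426
vertex -2.887 1.767 4.93
endloop
endfacet
facet normal -0.569 -0.815 -0.108
outer loop
vertex -2.387 0.562 3.332
vertex -3.383 1.058 4.836
vertex -3.033 1.093 2.73
endloop
endfacet
facet normal 0.627 -0.515 0.585
outer loop
vertex -2.387 0.562 3.332
vertex -1.892 1.271 3.426
vertex -3.383 1.058 4.836
endloop
endfacet
facet normal 0.569 0.815 0.108
outer loop
vertex -2.887 1.767 4.93
vertex -1.892 1.271 3.426
vertex -3.533 2.298 4.328
endloop
endfacet
facet normal -0.626 0.516 -0.585
outer loop
vertex -2.537 1.802 2.824
vertex -3.033 1.093 2.73
vertex -3.533 2.298 4.328
endloop
endfacet
facet normal 0.570 0.815 0.108
outer loop
vertex -3.533 2.298 4.328
vertex -1.892 1.271 3.426
vertex -2.537 1.802 2.824
endloop
endfacet
facet normal 0.532 -0.265 -0.804
outer loop
vertex -2.537 1.802 2.824
vertex -2.387 0.562 3.332
vertex -3.033 1.093 2.73
endloop
endfacet
facet normal 0.532 -0.265 -0.804
outer loop
vertex -1.892 1.271 3.426
vertex -2.387 0.562 3.332
vertex -2.537 1.802 2.824
endloop
endfacet

endsolid


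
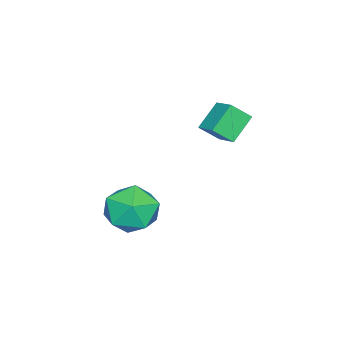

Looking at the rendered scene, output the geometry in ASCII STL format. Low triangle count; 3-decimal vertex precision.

solid 
facet normal -0.566 -0.733 -0.377
outer loop
vertex -3.394 2.784 3.528
vertex -3.811 3.459 2.841
vertex -2.412 2.483 2.637
endloop
endfacet
facet normal 0.397 -0.644 0.655
outer loop
vertex -1.749 3.341 3.079
vertex -3.394 2.784 3.528
vertex -2.412 2.483 2.637
endloop
endfacet
facet normal -0.566 -0.733 -0.378
outer loop
vertex -2.412 2.483 2.637
vertex -3.811 3.459 2.841
vertex -2.828 3.159 1.95
endloop
endfacet
facet normal 0.723 -0.221 -0.655
outer loop
vertex -2.828 3.159 1.95
vertex -1.749 3.341 3.079
vertex -2.412 2.483 2.637
endloop
endfacet
facet normal -0.722 0.221 0.655
outer loop
vertex -3.394 2.784 3.528
vertex -3.148 4.317 3.283
vertex -3.811 3.459 2.841
endloop
endfacet
facet normal 0.397 -0.644 0.654
outer loop
vertex -2.732 3.641 3.97
vertex -3.394 2.784 3.528
vertex -1.749 3.341 3.079
endloop
endfacet
facet normal -0.723 0.221 0.655
outer loop
vertex -2.732 3.641 3.97
vertex -3.148 4.317 3.283
vertex -3.394 2.784 3.528
endloop
endfacet
facet normal -0.397 0.644 -0.654
outer loop
vertex -3.811 3.459 2.841
vertex -3.148 4.317 3.283
vertex -2.828 3.159 1.95
endloop
endfacet
facet normal 0.723 -0.220 -0.655
outer loop
vertex -2.166 4.016 2.392
vertex -1.749 3.341 3.079
vertex -2.828 3.159 1.95
endloop
endfacet
facet normal -0.396 0.644 -0.654
outer loop
vertex -2.828 3.159 1.95
vertex -3.148 4.317 3.283
vertex -2.166 4.016 2.392
endloop
endfacet
facet normal 0.566 0.733 0.377
outer loop
vertex -2.166 4.016 2.392
vertex -2.732 3.641 3.97
vertex -1.749 3.341 3.079
endloop
endfacet
facet normal 0.567 0.732 0.377
outer loop
vertex -3.148 4.317 3.283
vertex -2.732 3.641 3.97
vertex -2.166 4.016 2.392
endloop
endfacet
facet normal -0.596 0.468 0.653
outer loop
vertex -0.578 1.769 -0.635
vertex -1.473 0.959 -0.872
vertex -0.664 0.735 0.027
endloop
endfacet
facet normal 0.088 0.532 0.842
outer loop
vertex -0.578 1.769 -0.635
vertex -0.664 0.735 0.027
vertex 0.438 1.139 -0.343
endloop
endfacet
facet normal 0.437 0.846 0.305
outer loop
vertex -0.578 1.769 -0.635
vertex 0.438 1.139 -0.343
vertex 0.31 1.612 -1.472
endloop
endfacet
facet normal -0.032 0.976 -0.217
outer loop
vertex -0.578 1.769 -0.635
vertex 0.31 1.612 -1.472
vertex -0.871 1.5 -1.799
endloop
endfacet
facet normal -0.671 0.742 -0.003
outer loop
vertex -0.578 1.769 -0.635
vertex -0.871 1.5 -1.799
vertex -1.473 0.959 -0.872
endloop
endfacet
facet normal 0.356 -0.124 0.926
outer loop
vertex 0.438 1.139 -0.343
vertex -0.664 0.735 0.027
vertex 0.171 -0.06 -0.401
endloop
endfacet
facet normal -0.751 -0.229 0.619
outer loop
vertex -0.664 0.735 0.027
vertex -1.473 0.959 -0.872
vertex -1.01 -0.172 -0.728
endloop
endfacet
facet normal -0.872 0.215 -0.440
outer loop
vertex -1.473 0.959 -0.872
vertex -0.871 1.5 -1.799
vertex -1.138 0.301 -1.857
endloop
endfacet
facet normal 0.162 0.594 -0.788
outer loop
vertex -0.871 1.5 -1.799
vertex 0.31 1.612 -1.472
vertex -0.036 0.705 -2.227
endloop
endfacet
facet normal 0.921 0.384 0.057
outer loop
vertex 0.31 1.612 -1.472
vertex 0.438 1.139 -0.343
vertex 0.773 0.481 -1.328
endloop
endfacet
facet normal 0.032 -0.976 0.217
outer loop
vertex -0.122 -0.329 -1.565
vertex 0.171 -0.06 -0.401
vertex -1.01 -0.172 -0.728
endloop
endfacet
facet normal -0.437 -0.846 -0.305
outer loop
vertex -0.122 -0.329 -1.565
vertex -1.01 -0.172 -0.728
vertex -1.138 0.301 -1.857
endloop
endfacet
facet normal -0.088 -0.532 -0.842
outer loop
vertex -0.122 -0.329 -1.565
vertex -1.138 0.301 -1.857
vertex -0.036 0.705 -2.227
endloop
endfacet
facet normal 0.596 -0.468 -0.653
outer loop
vertex -0.122 -0.329 -1.565
vertex -0.036 0.705 -2.227
vertex 0.773 0.481 -1.328
endloop
endfacet
facet normal 0.671 -0.742 0.003
outer loop
vertex -0.122 -0.329 -1.565
vertex 0.773 0.481 -1.328
vertex 0.171 -0.06 -0.401
endloop
endfacet
facet normal -0.162 -0.594 0.788
outer loop
vertex -1.01 -0.172 -0.728
vertex 0.171 -0.06 -0.401
vertex -0.664 0.735 0.027
endloop
endfacet
facet normal -0.921 -0.384 -0.057
outer loop
vertex -1.138 0.301 -1.857
vertex -1.01 -0.172 -0.728
vertex -1.473 0.959 -0.872
endloop
endfacet
facet normal -0.356 0.124 -0.926
outer loop
vertex -0.036 0.705 -2.227
vertex -1.138 0.301 -1.857
vertex -0.871 1.5 -1.799
endloop
endfacet
facet normal 0.751 0.229 -0.619
outer loop
vertex 0.773 0.481 -1.328
vertex -0.036 0.705 -2.227
vertex 0.31 1.612 -1.472
endloop
endfacet
facet normal 0.872 -0.215 0.440
outer loop
vertex 0.171 -0.06 -0.401
vertex 0.773 0.481 -1.328
vertex 0.438 1.139 -0.343
endloop
endfacet

endsolid


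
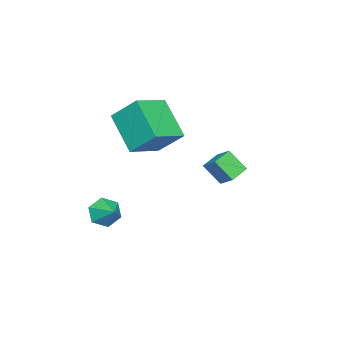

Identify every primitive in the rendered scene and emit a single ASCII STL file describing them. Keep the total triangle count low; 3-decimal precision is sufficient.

solid 
facet normal -0.880 0.340 -0.331
outer loop
vertex -3.05 -1.348 2.994
vertex -2.059 -0.074 1.667
vertex -3.073 -2.494 1.877
endloop
endfacet
facet normal -0.474 -0.610 0.635
outer loop
vertex -1.541 -3.086 2.453
vertex -3.05 -1.348 2.994
vertex -3.073 -2.494 1.877
endloop
endfacet
facet normal -0.880 0.340 -0.331
outer loop
vertex -3.073 -2.494 1.877
vertex -2.059 -0.074 1.667
vertex -2.082 -1.219 0.55
endloop
endfacet
facet normal -0.014 -0.716 -0.698
outer loop
vertex -2.082 -1.219 0.55
vertex -1.541 -3.086 2.453
vertex -3.073 -2.494 1.877
endloop
endfacet
facet normal 0.014 0.716 0.698
outer loop
vertex -3.05 -1.348 2.994
vertex -0.527 -0.666 2.243
vertex -2.059 -0.074 1.667
endloop
endfacet
facet normal -0.475 -0.610 0.635
outer loop
vertex -1.518 -1.941 3.57
vertex -3.05 -1.348 2.994
vertex -1.541 -3.086 2.453
endloop
endfacet
facet normal 0.014 0.716 0.698
outer loop
vertex -1.518 -1.941 3.57
vertex -0.527 -0.666 2.243
vertex -3.05 -1.348 2.994
endloop
endfacet
facet normal 0.474 0.610 -0.635
outer loop
vertex -2.059 -0.074 1.667
vertex -0.527 -0.666 2.243
vertex -2.082 -1.219 0.55
endloop
endfacet
facet normal -0.015 -0.716 -0.698
outer loop
vertex -0.55 -1.812 1.126
vertex -1.541 -3.086 2.453
vertex -2.082 -1.219 0.55
endloop
endfacet
facet normal 0.475 0.609 -0.635
outer loop
vertex -2.082 -1.219 0.55
vertex -0.527 -0.666 2.243
vertex -0.55 -1.812 1.126
endloop
endfacet
facet normal 0.880 -0.340 0.331
outer loop
vertex -0.55 -1.812 1.126
vertex -1.518 -1.941 3.57
vertex -1.541 -3.086 2.453
endloop
endfacet
facet normal 0.880 -0.340 0.331
outer loop
vertex -0.527 -0.666 2.243
vertex -1.518 -1.941 3.57
vertex -0.55 -1.812 1.126
endloop
endfacet
facet normal -0.922 0.282 0.266
outer loop
vertex -1.121 1.724 1.43
vertex -0.765 2.372 1.978
vertex -1.143 2.468 0.566
endloop
endfacet
facet normal -0.387 -0.704 -0.596
outer loop
vertex -0.295 2.208 0.322
vertex -1.121 1.724 1.43
vertex -1.143 2.468 0.566
endloop
endfacet
facet normal -0.922 0.282 0.266
outer loop
vertex -1.143 2.468 0.566
vertex -0.765 2.372 1.978
vertex -0.787 3.115 1.114
endloop
endfacet
facet normal -0.018 0.652 -0.758
outer loop
vertex -0.787 3.115 1.114
vertex -0.295 2.208 0.322
vertex -1.143 2.468 0.566
endloop
endfacet
facet normal 0.018 -0.652 0.758
outer loop
vertex -1.121 1.724 1.43
vertex 0.083 2.112 1.734
vertex -0.765 2.372 1.978
endloop
endfacet
facet normal -0.386 -0.704 -0.596
outer loop
vertex -0.273 1.465 1.186
vertex -1.121 1.724 1.43
vertex -0.295 2.208 0.322
endloop
endfacet
facet normal 0.019 -0.652 0.758
outer loop
vertex -0.273 1.465 1.186
vertex 0.083 2.112 1.734
vertex -1.121 1.724 1.43
endloop
endfacet
facet normal 0.387 0.704 0.595
outer loop
vertex -0.765 2.372 1.978
vertex 0.083 2.112 1.734
vertex -0.787 3.115 1.114
endloop
endfacet
facet normal -0.019 0.652 -0.758
outer loop
vertex 0.061 2.856 0.87
vertex -0.295 2.208 0.322
vertex -0.787 3.115 1.114
endloop
endfacet
facet normal 0.386 0.704 0.596
outer loop
vertex -0.787 3.115 1.114
vertex 0.083 2.112 1.734
vertex 0.061 2.856 0.87
endloop
endfacet
facet normal 0.922 -0.282 -0.266
outer loop
vertex 0.061 2.856 0.87
vertex -0.273 1.465 1.186
vertex -0.295 2.208 0.322
endloop
endfacet
facet normal 0.922 -0.282 -0.266
outer loop
vertex 0.083 2.112 1.734
vertex -0.273 1.465 1.186
vertex 0.061 2.856 0.87
endloop
endfacet
facet normal -0.553 -0.673 -0.491
outer loop
vertex 0.33 -3.14 -2.831
vertex -0.3 -2.844 -2.528
vertex -0.035 -2.579 -3.189
endloop
endfacet
facet normal 0.870 0.337 -0.360
outer loop
vertex 0.33 -3.14 -2.831
vertex -0.035 -2.579 -3.189
vertex 0.28 -2.136 -2.012
endloop
endfacet
facet normal -0.553 -0.673 -0.491
outer loop
vertex -0.035 -2.579 -3.189
vertex -0.3 -2.844 -2.528
vertex -0.666 -2.282 -2.886
endloop
endfacet
facet normal 0.229 0.889 -0.396
outer loop
vertex -0.035 -2.579 -3.189
vertex -0.666 -2.282 -2.886
vertex 0.28 -2.136 -2.012
endloop
endfacet
facet normal -0.553 -0.673 -0.491
outer loop
vertex -0.666 -2.282 -2.886
vertex -0.3 -2.844 -2.528
vertex -0.931 -2.547 -2.225
endloop
endfacet
facet normal -0.348 0.910 0.225
outer loop
vertex -0.666 -2.282 -2.886
vertex -0.931 -2.547 -2.225
vertex 0.28 -2.136 -2.012
endloop
endfacet
facet normal -0.553 -0.674 -0.490
outer loop
vertex -0.931 -2.547 -2.225
vertex -0.3 -2.844 -2.528
vertex -0.565 -3.108 -1.866
endloop
endfacet
facet normal -0.284 0.379 0.881
outer loop
vertex -0.931 -2.547 -2.225
vertex -0.565 -3.108 -1.866
vertex 0.28 -2.136 -2.012
endloop
endfacet
facet normal -0.553 -0.674 -0.490
outer loop
vertex -0.565 -3.108 -1.866
vertex -0.3 -2.844 -2.528
vertex 0.066 -3.405 -2.169
endloop
endfacet
facet normal 0.359 -0.174 0.917
outer loop
vertex -0.565 -3.108 -1.866
vertex 0.066 -3.405 -2.169
vertex 0.28 -2.136 -2.012
endloop
endfacet
facet normal -0.552 -0.674 -0.490
outer loop
vertex 0.066 -3.405 -2.169
vertex -0.3 -2.844 -2.528
vertex 0.33 -3.14 -2.831
endloop
endfacet
facet normal 0.935 -0.194 0.295
outer loop
vertex 0.066 -3.405 -2.169
vertex 0.33 -3.14 -2.831
vertex 0.28 -2.136 -2.012
endloop
endfacet

endsolid


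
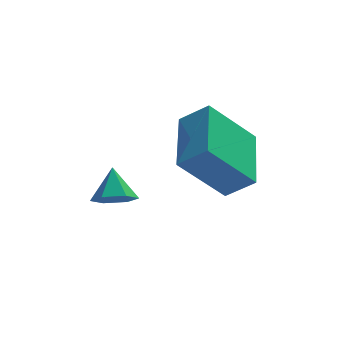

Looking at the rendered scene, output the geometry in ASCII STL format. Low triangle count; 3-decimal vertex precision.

solid 
facet normal -0.675 -0.093 0.732
outer loop
vertex 1.98 -2.498 0.447
vertex 2.336 -0.47 1.033
vertex 1.189 -2.161 -0.239
endloop
endfacet
facet normal -0.166 -0.947 -0.274
outer loop
vertex 2.564 -1.97 -1.733
vertex 1.98 -2.498 0.447
vertex 1.189 -2.161 -0.239
endloop
endfacet
facet normal -0.674 -0.094 0.732
outer loop
vertex 1.189 -2.161 -0.239
vertex 2.336 -0.47 1.033
vertex 1.544 -0.133 0.347
endloop
endfacet
facet normal -0.720 0.306 -0.623
outer loop
vertex 1.544 -0.133 0.347
vertex 2.564 -1.97 -1.733
vertex 1.189 -2.161 -0.239
endloop
endfacet
facet normal 0.720 -0.306 0.623
outer loop
vertex 1.98 -2.498 0.447
vertex 3.711 -0.279 -0.461
vertex 2.336 -0.47 1.033
endloop
endfacet
facet normal -0.166 -0.947 -0.274
outer loop
vertex 3.356 -2.307 -1.047
vertex 1.98 -2.498 0.447
vertex 2.564 -1.97 -1.733
endloop
endfacet
facet normal 0.719 -0.306 0.623
outer loop
vertex 3.356 -2.307 -1.047
vertex 3.711 -0.279 -0.461
vertex 1.98 -2.498 0.447
endloop
endfacet
facet normal 0.166 0.947 0.274
outer loop
vertex 2.336 -0.47 1.033
vertex 3.711 -0.279 -0.461
vertex 1.544 -0.133 0.347
endloop
endfacet
facet normal -0.719 0.306 -0.623
outer loop
vertex 2.92 0.058 -1.147
vertex 2.564 -1.97 -1.733
vertex 1.544 -0.133 0.347
endloop
endfacet
facet normal 0.166 0.947 0.274
outer loop
vertex 1.544 -0.133 0.347
vertex 3.711 -0.279 -0.461
vertex 2.92 0.058 -1.147
endloop
endfacet
facet normal 0.674 0.093 -0.733
outer loop
vertex 2.92 0.058 -1.147
vertex 3.356 -2.307 -1.047
vertex 2.564 -1.97 -1.733
endloop
endfacet
facet normal 0.675 0.093 -0.732
outer loop
vertex 3.711 -0.279 -0.461
vertex 3.356 -2.307 -1.047
vertex 2.92 0.058 -1.147
endloop
endfacet
facet normal -0.030 -0.685 -0.728
outer loop
vertex 0.144 0.573 -3.403
vertex -0.267 0.169 -3.006
vertex -0.552 0.641 -3.438
endloop
endfacet
facet normal 0.107 0.956 -0.272
outer loop
vertex 0.144 0.573 -3.403
vertex -0.552 0.641 -3.438
vertex -0.233 0.971 -2.154
endloop
endfacet
facet normal -0.029 -0.684 -0.728
outer loop
vertex -0.552 0.641 -3.438
vertex -0.267 0.169 -3.006
vertex -0.963 0.236 -3.041
endloop
endfacet
facet normal -0.705 0.709 -0.007
outer loop
vertex -0.552 0.641 -3.438
vertex -0.963 0.236 -3.041
vertex -0.233 0.971 -2.154
endloop
endfacet
facet normal -0.029 -0.685 -0.728
outer loop
vertex -0.963 0.236 -3.041
vertex -0.267 0.169 -3.006
vertex -0.678 -0.235 -2.609
endloop
endfacet
facet normal -0.797 0.068 0.600
outer loop
vertex -0.963 0.236 -3.041
vertex -0.678 -0.235 -2.609
vertex -0.233 0.971 -2.154
endloop
endfacet
facet normal -0.029 -0.685 -0.728
outer loop
vertex -0.678 -0.235 -2.609
vertex -0.267 0.169 -3.006
vertex 0.018 -0.302 -2.574
endloop
endfacet
facet normal -0.079 -0.326 0.942
outer loop
vertex -0.678 -0.235 -2.609
vertex 0.018 -0.302 -2.574
vertex -0.233 0.971 -2.154
endloop
endfacet
facet normal -0.029 -0.685 -0.728
outer loop
vertex 0.018 -0.302 -2.574
vertex -0.267 0.169 -3.006
vertex 0.429 0.102 -2.971
endloop
endfacet
facet normal 0.732 -0.079 0.677
outer loop
vertex 0.018 -0.302 -2.574
vertex 0.429 0.102 -2.971
vertex -0.233 0.971 -2.154
endloop
endfacet
facet normal -0.029 -0.685 -0.728
outer loop
vertex 0.429 0.102 -2.971
vertex -0.267 0.169 -3.006
vertex 0.144 0.573 -3.403
endloop
endfacet
facet normal 0.824 0.562 0.070
outer loop
vertex 0.429 0.102 -2.971
vertex 0.144 0.573 -3.403
vertex -0.233 0.971 -2.154
endloop
endfacet

endsolid


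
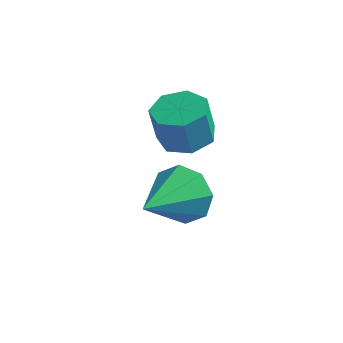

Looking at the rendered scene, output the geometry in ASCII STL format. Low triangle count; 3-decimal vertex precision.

solid 
facet normal 0.112 0.913 -0.393
outer loop
vertex 3.008 -2.049 -5.115
vertex 2.705 -1.645 -4.263
vertex 3.581 -1.914 -4.638
endloop
endfacet
facet normal 0.543 -0.708 -0.452
outer loop
vertex 3.008 -2.049 -5.115
vertex 3.581 -1.914 -4.638
vertex 2.475 -3.515 -3.457
endloop
endfacet
facet normal 0.112 0.913 -0.393
outer loop
vertex 3.581 -1.914 -4.638
vertex 2.705 -1.645 -4.263
vertex 3.642 -1.622 -3.942
endloop
endfacet
facet normal 0.859 -0.495 0.133
outer loop
vertex 3.581 -1.914 -4.638
vertex 3.642 -1.622 -3.942
vertex 2.475 -3.515 -3.457
endloop
endfacet
facet normal 0.112 0.913 -0.393
outer loop
vertex 3.642 -1.622 -3.942
vertex 2.705 -1.645 -4.263
vertex 3.154 -1.343 -3.434
endloop
endfacet
facet normal 0.645 -0.209 0.735
outer loop
vertex 3.642 -1.622 -3.942
vertex 3.154 -1.343 -3.434
vertex 2.475 -3.515 -3.457
endloop
endfacet
facet normal 0.113 0.912 -0.394
outer loop
vertex 3.154 -1.343 -3.434
vertex 2.705 -1.645 -4.263
vertex 2.403 -1.24 -3.411
endloop
endfacet
facet normal 0.028 -0.019 0.999
outer loop
vertex 3.154 -1.343 -3.434
vertex 2.403 -1.24 -3.411
vertex 2.475 -3.515 -3.457
endloop
endfacet
facet normal 0.113 0.912 -0.394
outer loop
vertex 2.403 -1.24 -3.411
vertex 2.705 -1.645 -4.263
vertex 1.83 -1.375 -3.888
endloop
endfacet
facet normal -0.634 -0.036 0.772
outer loop
vertex 2.403 -1.24 -3.411
vertex 1.83 -1.375 -3.888
vertex 2.475 -3.515 -3.457
endloop
endfacet
facet normal 0.113 0.913 -0.393
outer loop
vertex 1.83 -1.375 -3.888
vertex 2.705 -1.645 -4.263
vertex 1.769 -1.667 -4.584
endloop
endfacet
facet normal -0.950 -0.249 0.188
outer loop
vertex 1.83 -1.375 -3.888
vertex 1.769 -1.667 -4.584
vertex 2.475 -3.515 -3.457
endloop
endfacet
facet normal 0.114 0.912 -0.394
outer loop
vertex 1.769 -1.667 -4.584
vertex 2.705 -1.645 -4.263
vertex 2.257 -1.947 -5.092
endloop
endfacet
facet normal -0.737 -0.534 -0.414
outer loop
vertex 1.769 -1.667 -4.584
vertex 2.257 -1.947 -5.092
vertex 2.475 -3.515 -3.457
endloop
endfacet
facet normal 0.112 0.913 -0.393
outer loop
vertex 2.257 -1.947 -5.092
vertex 2.705 -1.645 -4.263
vertex 3.008 -2.049 -5.115
endloop
endfacet
facet normal -0.119 -0.724 -0.679
outer loop
vertex 2.257 -1.947 -5.092
vertex 3.008 -2.049 -5.115
vertex 2.475 -3.515 -3.457
endloop
endfacet
facet normal 0.117 0.145 -0.982
outer loop
vertex 2.741 0.233 -3.406
vertex 1.877 0.275 -3.503
vertex 2.437 0.921 -3.341
endloop
endfacet
facet normal 0.908 0.385 0.166
outer loop
vertex 2.741 0.233 -3.406
vertex 2.437 0.921 -3.341
vertex 2.586 0.043 -2.119
endloop
endfacet
facet normal 0.908 0.384 0.165
outer loop
vertex 2.586 0.043 -2.119
vertex 2.437 0.921 -3.341
vertex 2.283 0.731 -2.054
endloop
endfacet
facet normal -0.119 -0.145 0.982
outer loop
vertex 2.586 0.043 -2.119
vertex 2.283 0.731 -2.054
vertex 1.723 0.085 -2.217
endloop
endfacet
facet normal 0.118 0.145 -0.982
outer loop
vertex 2.437 0.921 -3.341
vertex 1.877 0.275 -3.503
vertex 1.712 1.123 -3.398
endloop
endfacet
facet normal 0.252 0.953 0.171
outer loop
vertex 2.437 0.921 -3.341
vertex 1.712 1.123 -3.398
vertex 2.283 0.731 -2.054
endloop
endfacet
facet normal 0.252 0.953 0.171
outer loop
vertex 2.283 0.731 -2.054
vertex 1.712 1.123 -3.398
vertex 1.558 0.933 -2.111
endloop
endfacet
facet normal -0.118 -0.146 0.982
outer loop
vertex 2.283 0.731 -2.054
vertex 1.558 0.933 -2.111
vertex 1.723 0.085 -2.217
endloop
endfacet
facet normal 0.119 0.145 -0.982
outer loop
vertex 1.712 1.123 -3.398
vertex 1.877 0.275 -3.503
vertex 1.111 0.686 -3.535
endloop
endfacet
facet normal -0.594 0.803 0.047
outer loop
vertex 1.712 1.123 -3.398
vertex 1.111 0.686 -3.535
vertex 1.558 0.933 -2.111
endloop
endfacet
facet normal -0.594 0.803 0.047
outer loop
vertex 1.558 0.933 -2.111
vertex 1.111 0.686 -3.535
vertex 0.957 0.496 -2.248
endloop
endfacet
facet normal -0.118 -0.146 0.982
outer loop
vertex 1.558 0.933 -2.111
vertex 0.957 0.496 -2.248
vertex 1.723 0.085 -2.217
endloop
endfacet
facet normal 0.119 0.145 -0.982
outer loop
vertex 1.111 0.686 -3.535
vertex 1.877 0.275 -3.503
vertex 1.087 -0.06 -3.648
endloop
endfacet
facet normal -0.993 0.049 -0.112
outer loop
vertex 1.111 0.686 -3.535
vertex 1.087 -0.06 -3.648
vertex 0.957 0.496 -2.248
endloop
endfacet
facet normal -0.993 0.049 -0.112
outer loop
vertex 0.957 0.496 -2.248
vertex 1.087 -0.06 -3.648
vertex 0.933 -0.25 -2.361
endloop
endfacet
facet normal -0.118 -0.145 0.982
outer loop
vertex 0.957 0.496 -2.248
vertex 0.933 -0.25 -2.361
vertex 1.723 0.085 -2.217
endloop
endfacet
facet normal 0.119 0.145 -0.982
outer loop
vertex 1.087 -0.06 -3.648
vertex 1.877 0.275 -3.503
vertex 1.658 -0.554 -3.652
endloop
endfacet
facet normal -0.644 -0.742 -0.187
outer loop
vertex 1.087 -0.06 -3.648
vertex 1.658 -0.554 -3.652
vertex 0.933 -0.25 -2.361
endloop
endfacet
facet normal -0.644 -0.742 -0.187
outer loop
vertex 0.933 -0.25 -2.361
vertex 1.658 -0.554 -3.652
vertex 1.504 -0.744 -2.365
endloop
endfacet
facet normal -0.118 -0.144 0.982
outer loop
vertex 0.933 -0.25 -2.361
vertex 1.504 -0.744 -2.365
vertex 1.723 0.085 -2.217
endloop
endfacet
facet normal 0.117 0.146 -0.982
outer loop
vertex 1.658 -0.554 -3.652
vertex 1.877 0.275 -3.503
vertex 2.394 -0.424 -3.545
endloop
endfacet
facet normal 0.190 -0.974 -0.121
outer loop
vertex 1.658 -0.554 -3.652
vertex 2.394 -0.424 -3.545
vertex 1.504 -0.744 -2.365
endloop
endfacet
facet normal 0.191 -0.974 -0.120
outer loop
vertex 1.504 -0.744 -2.365
vertex 2.394 -0.424 -3.545
vertex 2.24 -0.613 -2.258
endloop
endfacet
facet normal -0.117 -0.144 0.983
outer loop
vertex 1.504 -0.744 -2.365
vertex 2.24 -0.613 -2.258
vertex 1.723 0.085 -2.217
endloop
endfacet
facet normal 0.117 0.146 -0.982
outer loop
vertex 2.394 -0.424 -3.545
vertex 1.877 0.275 -3.503
vertex 2.741 0.233 -3.406
endloop
endfacet
facet normal 0.881 -0.473 0.036
outer loop
vertex 2.394 -0.424 -3.545
vertex 2.741 0.233 -3.406
vertex 2.24 -0.613 -2.258
endloop
endfacet
facet normal 0.881 -0.472 0.036
outer loop
vertex 2.24 -0.613 -2.258
vertex 2.741 0.233 -3.406
vertex 2.586 0.043 -2.119
endloop
endfacet
facet normal -0.119 -0.146 0.982
outer loop
vertex 2.24 -0.613 -2.258
vertex 2.586 0.043 -2.119
vertex 1.723 0.085 -2.217
endloop
endfacet

endsolid


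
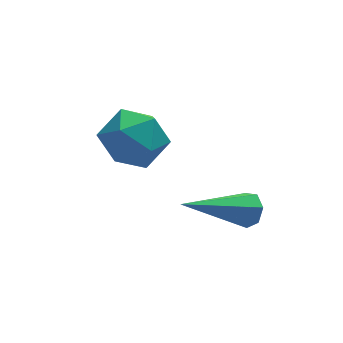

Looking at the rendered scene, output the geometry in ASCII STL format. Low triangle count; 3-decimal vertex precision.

solid 
facet normal -0.594 0.757 0.272
outer loop
vertex 2.267 1.628 -2.82
vertex 1.619 0.99 -2.459
vertex 2.329 1.341 -1.887
endloop
endfacet
facet normal 0.093 0.953 0.287
outer loop
vertex 2.267 1.628 -2.82
vertex 2.329 1.341 -1.887
vertex 3.14 1.425 -2.428
endloop
endfacet
facet normal 0.364 0.856 -0.367
outer loop
vertex 2.267 1.628 -2.82
vertex 3.14 1.425 -2.428
vertex 2.929 1.126 -3.335
endloop
endfacet
facet normal -0.156 0.600 -0.785
outer loop
vertex 2.267 1.628 -2.82
vertex 2.929 1.126 -3.335
vertex 1.989 0.857 -3.354
endloop
endfacet
facet normal -0.747 0.539 -0.389
outer loop
vertex 2.267 1.628 -2.82
vertex 1.989 0.857 -3.354
vertex 1.619 0.99 -2.459
endloop
endfacet
facet normal 0.437 0.518 0.735
outer loop
vertex 3.14 1.425 -2.428
vertex 2.329 1.341 -1.887
vertex 3.031 0.663 -1.826
endloop
endfacet
facet normal -0.673 0.201 0.712
outer loop
vertex 2.329 1.341 -1.887
vertex 1.619 0.99 -2.459
vertex 2.091 0.394 -1.845
endloop
endfacet
facet normal -0.921 -0.151 -0.358
outer loop
vertex 1.619 0.99 -2.459
vertex 1.989 0.857 -3.354
vertex 1.88 0.095 -2.752
endloop
endfacet
facet normal 0.035 -0.053 -0.998
outer loop
vertex 1.989 0.857 -3.354
vertex 2.929 1.126 -3.335
vertex 2.691 0.179 -3.293
endloop
endfacet
facet normal 0.875 0.361 -0.323
outer loop
vertex 2.929 1.126 -3.335
vertex 3.14 1.425 -2.428
vertex 3.401 0.53 -2.721
endloop
endfacet
facet normal 0.156 -0.600 0.785
outer loop
vertex 2.753 -0.108 -2.36
vertex 3.031 0.663 -1.826
vertex 2.091 0.394 -1.845
endloop
endfacet
facet normal -0.364 -0.856 0.367
outer loop
vertex 2.753 -0.108 -2.36
vertex 2.091 0.394 -1.845
vertex 1.88 0.095 -2.752
endloop
endfacet
facet normal -0.093 -0.953 -0.287
outer loop
vertex 2.753 -0.108 -2.36
vertex 1.88 0.095 -2.752
vertex 2.691 0.179 -3.293
endloop
endfacet
facet normal 0.594 -0.757 -0.272
outer loop
vertex 2.753 -0.108 -2.36
vertex 2.691 0.179 -3.293
vertex 3.401 0.53 -2.721
endloop
endfacet
facet normal 0.747 -0.539 0.389
outer loop
vertex 2.753 -0.108 -2.36
vertex 3.401 0.53 -2.721
vertex 3.031 0.663 -1.826
endloop
endfacet
facet normal -0.035 0.053 0.998
outer loop
vertex 2.091 0.394 -1.845
vertex 3.031 0.663 -1.826
vertex 2.329 1.341 -1.887
endloop
endfacet
facet normal -0.875 -0.361 0.323
outer loop
vertex 1.88 0.095 -2.752
vertex 2.091 0.394 -1.845
vertex 1.619 0.99 -2.459
endloop
endfacet
facet normal -0.437 -0.518 -0.735
outer loop
vertex 2.691 0.179 -3.293
vertex 1.88 0.095 -2.752
vertex 1.989 0.857 -3.354
endloop
endfacet
facet normal 0.673 -0.201 -0.712
outer loop
vertex 3.401 0.53 -2.721
vertex 2.691 0.179 -3.293
vertex 2.929 1.126 -3.335
endloop
endfacet
facet normal 0.921 0.151 0.358
outer loop
vertex 3.031 0.663 -1.826
vertex 3.401 0.53 -2.721
vertex 3.14 1.425 -2.428
endloop
endfacet
facet normal 0.846 0.187 -0.500
outer loop
vertex 4.978 -2.27 -3.088
vertex 4.721 -1.97 -3.411
vertex 4.951 -1.843 -2.974
endloop
endfacet
facet normal 0.339 -0.223 0.914
outer loop
vertex 4.978 -2.27 -3.088
vertex 4.951 -1.843 -2.974
vertex 2.919 -2.37 -2.349
endloop
endfacet
facet normal 0.846 0.187 -0.499
outer loop
vertex 4.951 -1.843 -2.974
vertex 4.721 -1.97 -3.411
vertex 4.751 -1.512 -3.189
endloop
endfacet
facet normal 0.097 0.583 0.807
outer loop
vertex 4.951 -1.843 -2.974
vertex 4.751 -1.512 -3.189
vertex 2.919 -2.37 -2.349
endloop
endfacet
facet normal 0.846 0.187 -0.499
outer loop
vertex 4.751 -1.512 -3.189
vertex 4.721 -1.97 -3.411
vertex 4.528 -1.526 -3.572
endloop
endfacet
facet normal -0.352 0.920 0.171
outer loop
vertex 4.751 -1.512 -3.189
vertex 4.528 -1.526 -3.572
vertex 2.919 -2.37 -2.349
endloop
endfacet
facet normal 0.846 0.187 -0.499
outer loop
vertex 4.528 -1.526 -3.572
vertex 4.721 -1.97 -3.411
vertex 4.451 -1.875 -3.833
endloop
endfacet
facet normal -0.671 0.533 -0.515
outer loop
vertex 4.528 -1.526 -3.572
vertex 4.451 -1.875 -3.833
vertex 2.919 -2.37 -2.349
endloop
endfacet
facet normal 0.846 0.187 -0.499
outer loop
vertex 4.451 -1.875 -3.833
vertex 4.721 -1.97 -3.411
vertex 4.577 -2.295 -3.777
endloop
endfacet
facet normal -0.618 -0.283 -0.733
outer loop
vertex 4.451 -1.875 -3.833
vertex 4.577 -2.295 -3.777
vertex 2.919 -2.37 -2.349
endloop
endfacet
facet normal 0.845 0.188 -0.500
outer loop
vertex 4.577 -2.295 -3.777
vertex 4.721 -1.97 -3.411
vertex 4.812 -2.471 -3.446
endloop
endfacet
facet normal -0.235 -0.917 -0.321
outer loop
vertex 4.577 -2.295 -3.777
vertex 4.812 -2.471 -3.446
vertex 2.919 -2.37 -2.349
endloop
endfacet
facet normal 0.846 0.189 -0.498
outer loop
vertex 4.812 -2.471 -3.446
vertex 4.721 -1.97 -3.411
vertex 4.978 -2.27 -3.088
endloop
endfacet
facet normal 0.191 -0.891 0.412
outer loop
vertex 4.812 -2.471 -3.446
vertex 4.978 -2.27 -3.088
vertex 2.919 -2.37 -2.349
endloop
endfacet

endsolid


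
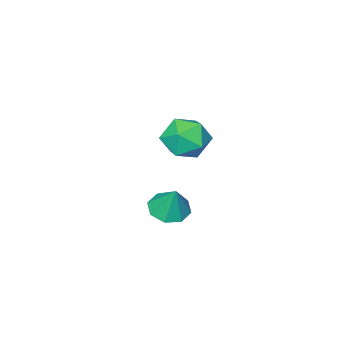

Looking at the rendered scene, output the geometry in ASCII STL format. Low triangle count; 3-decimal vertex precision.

solid 
facet normal -0.837 0.257 0.484
outer loop
vertex -1.233 -1.766 -1.102
vertex -1.216 -2.663 -0.596
vertex -0.736 -1.84 -0.203
endloop
endfacet
facet normal -0.451 0.834 0.318
outer loop
vertex -1.233 -1.766 -1.102
vertex -0.736 -1.84 -0.203
vertex -0.314 -1.315 -0.982
endloop
endfacet
facet normal -0.364 0.846 -0.390
outer loop
vertex -1.233 -1.766 -1.102
vertex -0.314 -1.315 -0.982
vertex -0.533 -1.813 -1.857
endloop
endfacet
facet normal -0.696 0.277 -0.663
outer loop
vertex -1.233 -1.766 -1.102
vertex -0.533 -1.813 -1.857
vertex -1.091 -2.646 -1.619
endloop
endfacet
facet normal -0.989 -0.088 -0.122
outer loop
vertex -1.233 -1.766 -1.102
vertex -1.091 -2.646 -1.619
vertex -1.216 -2.663 -0.596
endloop
endfacet
facet normal 0.193 0.762 0.618
outer loop
vertex -0.314 -1.315 -0.982
vertex -0.736 -1.84 -0.203
vertex 0.271 -1.934 -0.401
endloop
endfacet
facet normal -0.432 -0.171 0.886
outer loop
vertex -0.736 -1.84 -0.203
vertex -1.216 -2.663 -0.596
vertex -0.287 -2.767 -0.163
endloop
endfacet
facet normal -0.678 -0.729 -0.095
outer loop
vertex -1.216 -2.663 -0.596
vertex -1.091 -2.646 -1.619
vertex -0.506 -3.265 -1.038
endloop
endfacet
facet normal -0.204 -0.140 -0.969
outer loop
vertex -1.091 -2.646 -1.619
vertex -0.533 -1.813 -1.857
vertex -0.084 -2.74 -1.817
endloop
endfacet
facet normal 0.334 0.781 -0.528
outer loop
vertex -0.533 -1.813 -1.857
vertex -0.314 -1.315 -0.982
vertex 0.396 -1.917 -1.424
endloop
endfacet
facet normal 0.696 -0.277 0.663
outer loop
vertex 0.413 -2.814 -0.918
vertex 0.271 -1.934 -0.401
vertex -0.287 -2.767 -0.163
endloop
endfacet
facet normal 0.364 -0.846 0.390
outer loop
vertex 0.413 -2.814 -0.918
vertex -0.287 -2.767 -0.163
vertex -0.506 -3.265 -1.038
endloop
endfacet
facet normal 0.451 -0.834 -0.318
outer loop
vertex 0.413 -2.814 -0.918
vertex -0.506 -3.265 -1.038
vertex -0.084 -2.74 -1.817
endloop
endfacet
facet normal 0.837 -0.257 -0.484
outer loop
vertex 0.413 -2.814 -0.918
vertex -0.084 -2.74 -1.817
vertex 0.396 -1.917 -1.424
endloop
endfacet
facet normal 0.989 0.088 0.122
outer loop
vertex 0.413 -2.814 -0.918
vertex 0.396 -1.917 -1.424
vertex 0.271 -1.934 -0.401
endloop
endfacet
facet normal 0.204 0.140 0.969
outer loop
vertex -0.287 -2.767 -0.163
vertex 0.271 -1.934 -0.401
vertex -0.736 -1.84 -0.203
endloop
endfacet
facet normal -0.334 -0.781 0.528
outer loop
vertex -0.506 -3.265 -1.038
vertex -0.287 -2.767 -0.163
vertex -1.216 -2.663 -0.596
endloop
endfacet
facet normal -0.193 -0.762 -0.618
outer loop
vertex -0.084 -2.74 -1.817
vertex -0.506 -3.265 -1.038
vertex -1.091 -2.646 -1.619
endloop
endfacet
facet normal 0.432 0.171 -0.886
outer loop
vertex 0.396 -1.917 -1.424
vertex -0.084 -2.74 -1.817
vertex -0.533 -1.813 -1.857
endloop
endfacet
facet normal 0.678 0.729 0.095
outer loop
vertex 0.271 -1.934 -0.401
vertex 0.396 -1.917 -1.424
vertex -0.314 -1.315 -0.982
endloop
endfacet
facet normal -0.112 -0.404 -0.908
outer loop
vertex 4.286 1.129 -0.607
vertex 3.801 1.672 -0.789
vertex 4.544 1.585 -0.842
endloop
endfacet
facet normal 0.827 -0.197 0.526
outer loop
vertex 4.286 1.129 -0.607
vertex 4.544 1.585 -0.842
vertex 3.939 2.168 0.329
endloop
endfacet
facet normal -0.112 -0.403 -0.908
outer loop
vertex 4.544 1.585 -0.842
vertex 3.801 1.672 -0.789
vertex 4.367 2.092 -1.045
endloop
endfacet
facet normal 0.878 0.407 0.251
outer loop
vertex 4.544 1.585 -0.842
vertex 4.367 2.092 -1.045
vertex 3.939 2.168 0.329
endloop
endfacet
facet normal -0.112 -0.403 -0.908
outer loop
vertex 4.367 2.092 -1.045
vertex 3.801 1.672 -0.789
vertex 3.859 2.353 -1.098
endloop
endfacet
facet normal 0.448 0.890 0.090
outer loop
vertex 4.367 2.092 -1.045
vertex 3.859 2.353 -1.098
vertex 3.939 2.168 0.329
endloop
endfacet
facet normal -0.112 -0.403 -0.908
outer loop
vertex 3.859 2.353 -1.098
vertex 3.801 1.672 -0.789
vertex 3.316 2.215 -0.97
endloop
endfacet
facet normal -0.213 0.967 0.137
outer loop
vertex 3.859 2.353 -1.098
vertex 3.316 2.215 -0.97
vertex 3.939 2.168 0.329
endloop
endfacet
facet normal -0.113 -0.404 -0.908
outer loop
vertex 3.316 2.215 -0.97
vertex 3.801 1.672 -0.789
vertex 3.058 1.759 -0.735
endloop
endfacet
facet normal -0.717 0.594 0.365
outer loop
vertex 3.316 2.215 -0.97
vertex 3.058 1.759 -0.735
vertex 3.939 2.168 0.329
endloop
endfacet
facet normal -0.113 -0.403 -0.908
outer loop
vertex 3.058 1.759 -0.735
vertex 3.801 1.672 -0.789
vertex 3.235 1.252 -0.532
endloop
endfacet
facet normal -0.768 -0.012 0.640
outer loop
vertex 3.058 1.759 -0.735
vertex 3.235 1.252 -0.532
vertex 3.939 2.168 0.329
endloop
endfacet
facet normal -0.113 -0.404 -0.908
outer loop
vertex 3.235 1.252 -0.532
vertex 3.801 1.672 -0.789
vertex 3.743 0.991 -0.479
endloop
endfacet
facet normal -0.337 -0.494 0.801
outer loop
vertex 3.235 1.252 -0.532
vertex 3.743 0.991 -0.479
vertex 3.939 2.168 0.329
endloop
endfacet
facet normal -0.111 -0.404 -0.908
outer loop
vertex 3.743 0.991 -0.479
vertex 3.801 1.672 -0.789
vertex 4.286 1.129 -0.607
endloop
endfacet
facet normal 0.323 -0.572 0.754
outer loop
vertex 3.743 0.991 -0.479
vertex 4.286 1.129 -0.607
vertex 3.939 2.168 0.329
endloop
endfacet

endsolid
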